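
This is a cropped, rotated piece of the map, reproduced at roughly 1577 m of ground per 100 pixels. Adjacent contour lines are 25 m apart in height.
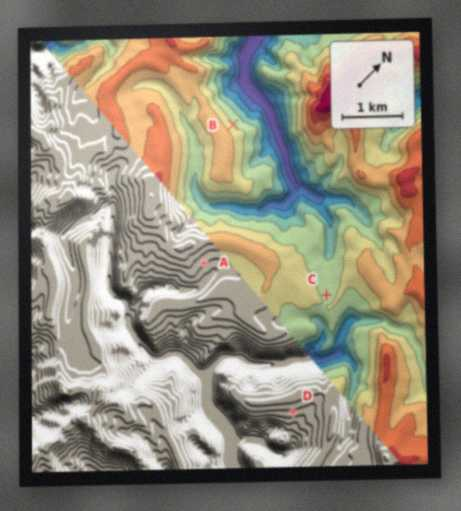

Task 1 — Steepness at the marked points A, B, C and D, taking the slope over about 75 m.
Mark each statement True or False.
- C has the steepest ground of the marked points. False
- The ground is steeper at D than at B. False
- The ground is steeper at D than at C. True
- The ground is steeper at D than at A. True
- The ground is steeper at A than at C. True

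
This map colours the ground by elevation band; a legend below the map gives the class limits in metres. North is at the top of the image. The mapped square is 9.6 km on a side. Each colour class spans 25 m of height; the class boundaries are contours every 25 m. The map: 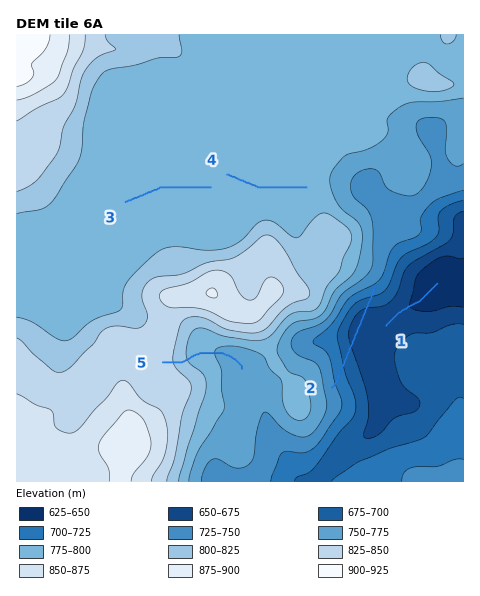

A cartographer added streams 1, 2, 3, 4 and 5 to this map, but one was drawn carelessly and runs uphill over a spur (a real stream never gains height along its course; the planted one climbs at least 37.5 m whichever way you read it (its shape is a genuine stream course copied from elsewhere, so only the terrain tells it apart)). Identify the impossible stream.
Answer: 2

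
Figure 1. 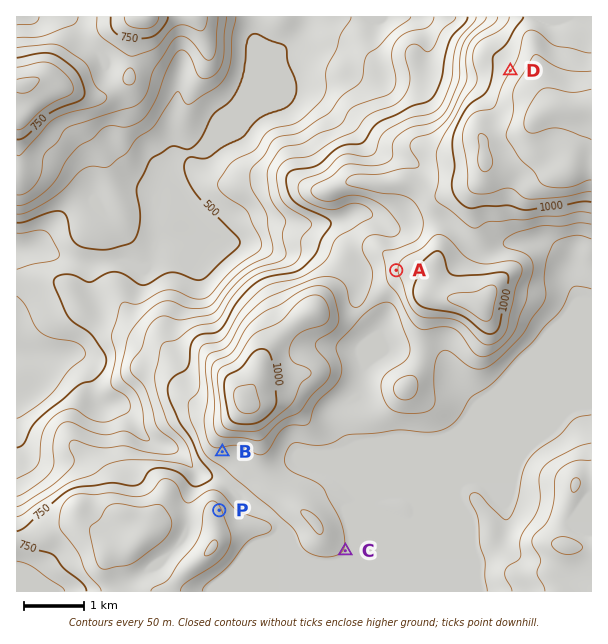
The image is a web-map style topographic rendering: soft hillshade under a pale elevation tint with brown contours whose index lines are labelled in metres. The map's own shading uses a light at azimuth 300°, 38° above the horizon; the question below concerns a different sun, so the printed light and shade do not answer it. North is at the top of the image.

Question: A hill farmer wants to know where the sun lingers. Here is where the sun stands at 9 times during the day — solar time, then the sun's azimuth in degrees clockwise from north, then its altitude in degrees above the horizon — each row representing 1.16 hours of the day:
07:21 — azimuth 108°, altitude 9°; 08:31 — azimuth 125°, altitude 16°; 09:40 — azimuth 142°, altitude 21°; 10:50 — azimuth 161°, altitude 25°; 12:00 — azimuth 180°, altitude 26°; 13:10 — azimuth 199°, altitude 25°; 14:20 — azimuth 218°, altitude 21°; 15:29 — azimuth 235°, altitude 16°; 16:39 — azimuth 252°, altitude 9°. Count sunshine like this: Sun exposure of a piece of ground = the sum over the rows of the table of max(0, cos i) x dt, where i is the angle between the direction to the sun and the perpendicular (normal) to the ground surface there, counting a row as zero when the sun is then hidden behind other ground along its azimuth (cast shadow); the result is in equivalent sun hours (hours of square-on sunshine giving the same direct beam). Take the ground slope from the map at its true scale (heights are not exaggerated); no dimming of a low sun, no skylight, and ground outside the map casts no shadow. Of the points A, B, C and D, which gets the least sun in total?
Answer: D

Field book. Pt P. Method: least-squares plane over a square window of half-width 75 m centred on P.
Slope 11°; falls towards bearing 63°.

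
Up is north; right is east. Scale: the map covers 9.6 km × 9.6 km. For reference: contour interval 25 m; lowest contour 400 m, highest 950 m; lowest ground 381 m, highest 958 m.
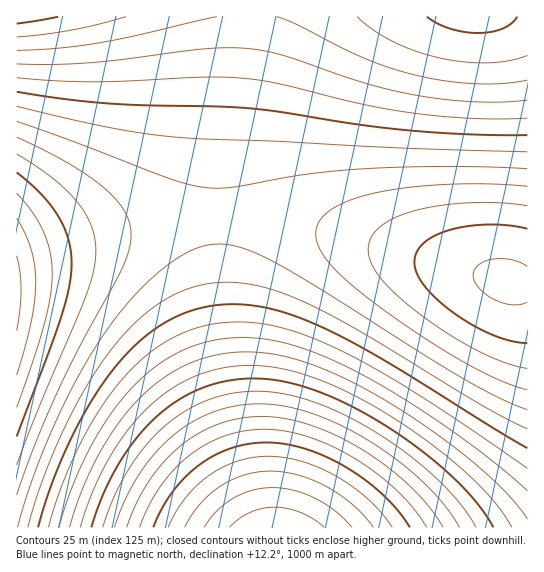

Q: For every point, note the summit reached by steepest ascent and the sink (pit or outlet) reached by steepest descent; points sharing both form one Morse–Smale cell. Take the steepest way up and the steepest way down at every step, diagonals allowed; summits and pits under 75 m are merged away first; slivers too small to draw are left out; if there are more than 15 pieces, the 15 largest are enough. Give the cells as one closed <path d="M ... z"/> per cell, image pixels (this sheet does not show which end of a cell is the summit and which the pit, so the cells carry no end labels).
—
<path d="M247 217l-31 1 1 49 4 52 10 68 13 67 19 72 2 2 262 0 1-243-22-4-184-52-40-8z"/><path d="M527 16l-310 0 2 18 0 85-3 98 46 2 48 8 196 54 21 3z"/><path d="M215 217l-37 2-45 6-64 15-53 15 1 273 247-1-16-56-19-92-9-74z"/><path d="M215 16l-199 1 1 238 116-30 45-6 38-2 3-183z"/>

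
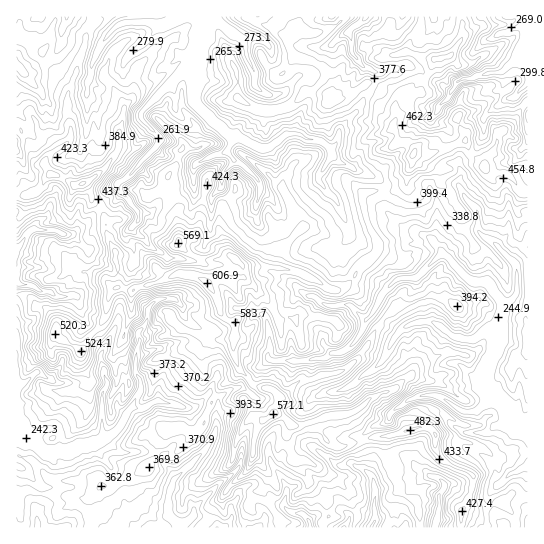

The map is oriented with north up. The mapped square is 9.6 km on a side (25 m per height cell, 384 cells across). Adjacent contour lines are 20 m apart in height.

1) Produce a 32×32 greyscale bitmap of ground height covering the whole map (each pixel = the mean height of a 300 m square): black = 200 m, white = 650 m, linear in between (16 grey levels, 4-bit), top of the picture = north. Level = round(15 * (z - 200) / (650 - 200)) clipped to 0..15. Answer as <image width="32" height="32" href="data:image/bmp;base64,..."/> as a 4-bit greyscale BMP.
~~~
<image width="32" height="32" href="data:image/bmp;base64,Qk12AgAAAAAAAHYAAAAoAAAAIAAAACAAAAABAAQAAAAAAAACAAATCwAAEwsAABAAAAAAAAAAAAAAABEREQAiIiIAMzMzAERERABVVVUAZmZmAHd3dwCIiIgAmZmZAKqqqgC7u7sAzMzMAN3d3QDu7u4A////ADIzREMyIzRVZUZENFU2ZDMzRFREMjNFZmZmVTVmRmREM0RVVEI0Vmd3h2VGZUVkMyMzREVTNGeIiZhlVmVWdDIiIiNEVUNZqZmXdmZmdlQzIiIiNWZlSaqpiZiId4VDMiIkQiRmZli7uqqZdoh0MiEjRFMyNEVnq7mJmoVWQyISJFZkU0RWeJu5dmeYZDQhIyNWdFRWeHmpmIh1V3ZUIjM2eIZ0d4mbp3Zmd1VmQzI0R6qWhWiarLiIdlVkVUMiJEepiYZ5qry5mYd0VDMjMiRWh3mZeprMqZmHZEVURlMjVVV6qoib3LqXZ3ZEVVVDIzVneqq8zd3KmJh3UzNDIjM1Z3ipurvNyZh2Z2VTMkQzNWZomIq6u5iHZlZ2RCNUNDNFaHaJqZh3d3ZWdUM1REVUV3iFeIiHZmd1VmVVVlVWd2iHVnh3Z1RnVFdmdmZXd4iKp0Z4ZlZUdkRWZ4d2eIh4mIhjZ2RTNVZDRWeZh4mHZ4dnhTV1MjI1U0aJqpiJhmZ3ZoU0ZTIjIjRGiZmJh4ZmZlZzRUMjRURWVomGaHZlVFZFZCMyRWVWZ3Z4h1dlRDNVRVUyIjVEVWd3eIhkVEMjRUVEMiI1NGZmZVZ3dkMiNEREQ0IiNDRWZVRneIhlMkQ0Q0MzISIkZmVFVmZ4ZDIzM0MiIiEjRWZlQ0VWZ2Uy"/>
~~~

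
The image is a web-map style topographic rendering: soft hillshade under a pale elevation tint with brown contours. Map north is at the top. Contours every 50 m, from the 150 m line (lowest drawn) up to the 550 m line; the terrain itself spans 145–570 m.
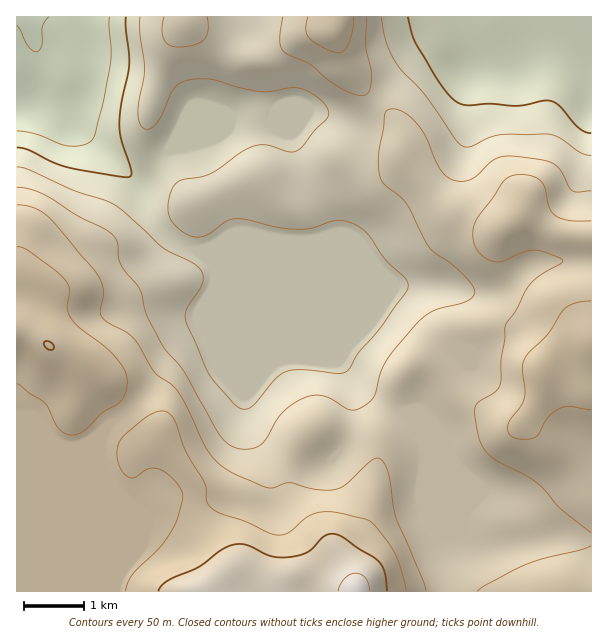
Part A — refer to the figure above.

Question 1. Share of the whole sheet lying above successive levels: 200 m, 97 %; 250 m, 91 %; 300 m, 73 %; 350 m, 55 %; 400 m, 33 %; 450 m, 12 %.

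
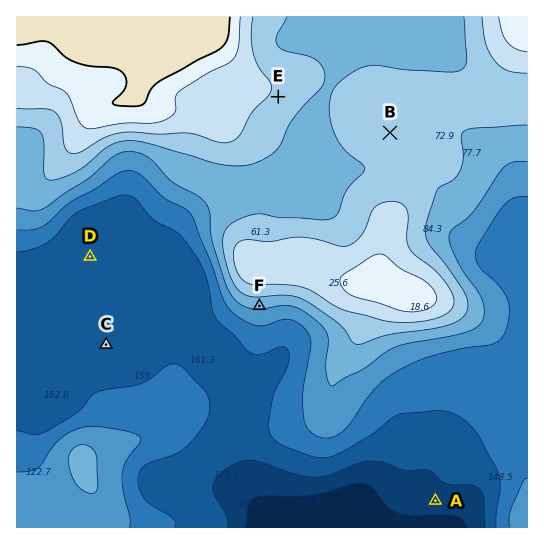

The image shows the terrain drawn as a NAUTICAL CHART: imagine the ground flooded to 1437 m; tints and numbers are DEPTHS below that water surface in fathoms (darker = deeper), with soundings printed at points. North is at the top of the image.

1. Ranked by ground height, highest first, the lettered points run B C A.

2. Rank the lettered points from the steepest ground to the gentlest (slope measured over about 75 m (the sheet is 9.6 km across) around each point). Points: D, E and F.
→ F E D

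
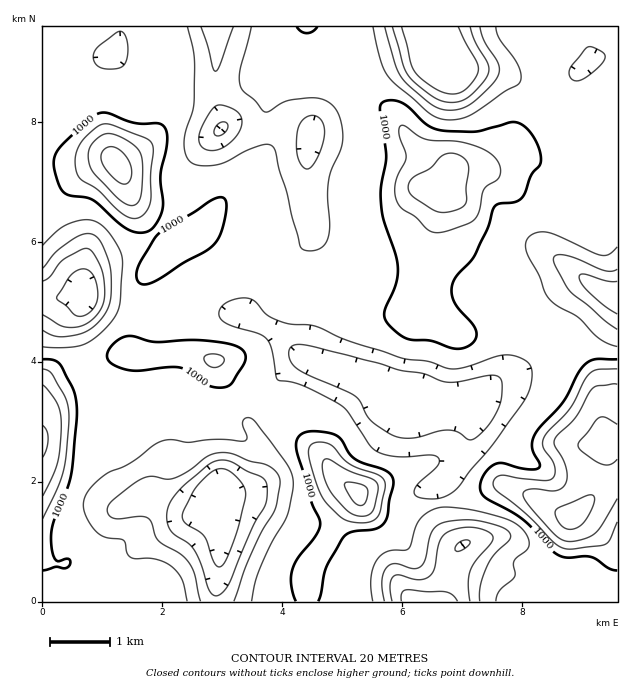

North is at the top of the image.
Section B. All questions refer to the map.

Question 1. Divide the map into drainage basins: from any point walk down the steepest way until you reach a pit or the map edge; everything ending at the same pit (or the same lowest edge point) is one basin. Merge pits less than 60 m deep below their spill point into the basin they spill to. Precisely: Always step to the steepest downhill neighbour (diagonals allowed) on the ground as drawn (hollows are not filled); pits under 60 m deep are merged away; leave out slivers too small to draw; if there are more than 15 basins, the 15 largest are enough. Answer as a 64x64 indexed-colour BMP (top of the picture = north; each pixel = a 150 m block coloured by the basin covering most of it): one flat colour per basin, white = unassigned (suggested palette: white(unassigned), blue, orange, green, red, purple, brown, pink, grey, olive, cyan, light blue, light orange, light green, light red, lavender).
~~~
<image width="64" height="64" href="data:image/bmp;base64,Qk12CAAAAAAAAHYAAAAoAAAAQAAAAEAAAAABAAQAAAAAAAAIAAATCwAAEwsAABAAAAAAAAAA////ALR3HwAOf/8ALKAsACgn1gC9Z5QAS1aMAMJ34wB/f38AIr28AM++FwDox64AeLv/AIrfmACWmP8A1bDFADMiIiIiIiIiIiIiIiIiIRERERERERERERERERERIiIiMyIiIiIiIiIiIiIiIiIhEREREREREREREREREREiIiIzIiIiIiIiIiIiIiIiIiIRERERERERERERERERESIiIjMiIiIiIiIiIiIiIiIiIhERERERERERERERERERIiIiMiIiIiIiIiIiIiIiIiIiEREREREREREREREREREiIiIiIiIiIiIiIiIiIiIiIiIhERERERERERERERERESIiIiIiIiIiIiIiIiIiIiIiIiIRERERERERERERERERIiIiIiIiIiIiIiIiIiIiIiIiIhEREREREREREREREREiIiIiIiIiIiIiIiIiIiIiIiIiIRERERERERERERERERIiIiIiIiIiIiIiIiIiIiIiIiIhEREREREREREREREREiIiIiIiIiIiIiIiIiIiIiIiIiIRERERERERERERERERIiIiIiIiIiIiIiIiIiIiIiIiIiERERERERERERERERESIiIiIiIiIiIiIiIiIiIiIiIiIREREREREREREREREREiIiIiIiIiIiIiIiIiIiIiIiERERERERERERERERERESIiIiIiIiIiIiIiIiIiIiIiEREREREREREREREREREREiIiIiIiIiIiIiIiIiIiIiIRERERERERERERERERERESIiIiIiIiIiIiIiIiIiIiIRERERERERERERERERERERIiIiIiIiIiIiIiIiIiIiIREREREREREREREREREREREiIiIiIiIiIiIiIiIiIiEREREREREREREREREREREREUIiIiIiIiIiIiIiIiIiEREREREREREREREREREREREUQiIiIiIiIiIiIiIiIiERERERERERERERERERERERERRCIiIiIiIiIiIiIiIiERERERERERERERERERERERERFEIiIiIiIiIiIiIiIiEREREREREREREREREREREREREURSIiIiIiIiIiIiIhERERERERERERERERERERERERERRFVSIiIiIiIiIiIhERERERERERERERERERERERERERFEVVVSIiIiIiIiIhERERERERERERERERERERERERERFERVVVVSIiIiIiIhEREREREREREREREREREREREREREURFVVVVVSIREiIREREREREREREREREREREREREREREUREVVVVVVUREREREREREREREREREREREREREREREREURERVVVVVVRERERERERERERERERERERERERERERERERRERFVVVVVVEREREREREREREREREREREREREREREREUREREVVVVVVURERERERERERERERERERERERERERERFERERERVVVVVVRERERERERERERERERERERERERERERRERERERFVVVVVVURERERERERERERERERERERERERERREREREREVVVVVVVRERERERERERERERERERERERERERFERERERERVVVVVVVERERERERERERERERERERERERERFERERERERFVVVVVVVREREREREREREREREREREREREREUREREREREVVVVVVVVUREREREREREREREREREREREREURERERERERVVVVVVVVVERERERERERERERERERERERFERERERERERFVVVVVVVVURERERERERERERERERERERFEREREREREREVVVVVVVVUREREREREREREREREREREREURERERERERERVVVVVVVUREREREREREREREREREREREURERERERERERFVVVVVVURERERERERERERERERERERERREREREREREREVVVVVVVRERERERERERERERERERERERFERERERERERERVVVVVVRERERERERERERERERERERERFERERERERERERFVVVVVVEREREREREREREREREREREREURERERERERDM0VVVVVVERERERERERERERERERERERERREREREREQzMzRVVVVVURERERERERERERERERERERERFEREREREMzMzMzMzNVUREREREREREREREREREREREREzMzM0REMzMzMzMzMzMzMREREREREREREREREREREREzMzMzMzMzMzMzMzMzMzMzEREREREREREREREREREREzMzMzMzMzMzMzMzMzMzMzMxEREREREREREREREREREzMzMzMzMzMzMzMzMzMzMzMzMREREREREREREREREREzMzMzMzMzMzMzMzMzMzMzMzMxERERERERERERERERETMzMzMzMzMzMzMzMzMzMzMzMzMRERERERERERERERETMzMzMzMzMzMzMzMzMzMzMzMzMxEREREREREREREREzMzMzMzMzMzMzMzMzMzMzMzMzMzEREREREREREREREzMzMzMzMzMzMzMzMzMzMzMzMzMzMREREREREREREREzMzMzMzMzMzMzMzMzMzMzMzMzMzMxEREREREREREREzMzMzMzMzMzMzMzMzMzMzMzMzMzMzERERERERERERETMzMzMzMzMzMzMzMzMzMzMzMzMzMzMRERERERERERERMzMzMzMzMzMzMzMzMzMzMzMzMzMzMREREREREREREREzMzMzMzMzMzMzMzMzMzMzMzMzMzMxERERERERERERETMzMzMzMzMzMzMzMzMzMzMzMzMzMzEREREREREREREzMzMzMzMzMzMzMzMzMzMz"/>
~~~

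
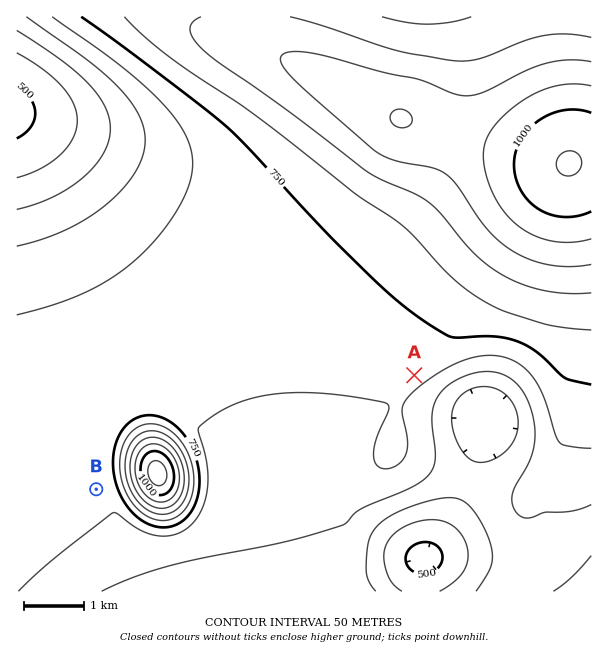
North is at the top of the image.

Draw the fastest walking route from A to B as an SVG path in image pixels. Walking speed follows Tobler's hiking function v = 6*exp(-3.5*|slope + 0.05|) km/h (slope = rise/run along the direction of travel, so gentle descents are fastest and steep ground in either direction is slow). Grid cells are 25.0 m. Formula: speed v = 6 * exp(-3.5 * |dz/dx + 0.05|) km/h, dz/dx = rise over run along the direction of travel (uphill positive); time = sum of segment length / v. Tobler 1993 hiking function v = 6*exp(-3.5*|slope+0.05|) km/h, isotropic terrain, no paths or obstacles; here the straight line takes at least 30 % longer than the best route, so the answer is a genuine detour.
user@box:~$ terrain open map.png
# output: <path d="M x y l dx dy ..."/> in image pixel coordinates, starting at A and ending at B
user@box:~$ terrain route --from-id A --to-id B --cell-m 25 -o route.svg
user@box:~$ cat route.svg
<path d="M414 375l-169 0-69 35-26 0-21 10-12 12-13 27 0 15-8 15"/>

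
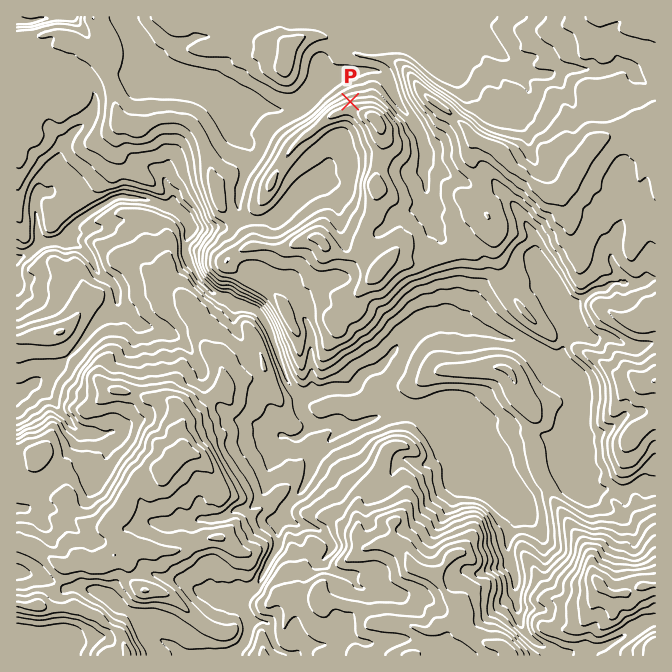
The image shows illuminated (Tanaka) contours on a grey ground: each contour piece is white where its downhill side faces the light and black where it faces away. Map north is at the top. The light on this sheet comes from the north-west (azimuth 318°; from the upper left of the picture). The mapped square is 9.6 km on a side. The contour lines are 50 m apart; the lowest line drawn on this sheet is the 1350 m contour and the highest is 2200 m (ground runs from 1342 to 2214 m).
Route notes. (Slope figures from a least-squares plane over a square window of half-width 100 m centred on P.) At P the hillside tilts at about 32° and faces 344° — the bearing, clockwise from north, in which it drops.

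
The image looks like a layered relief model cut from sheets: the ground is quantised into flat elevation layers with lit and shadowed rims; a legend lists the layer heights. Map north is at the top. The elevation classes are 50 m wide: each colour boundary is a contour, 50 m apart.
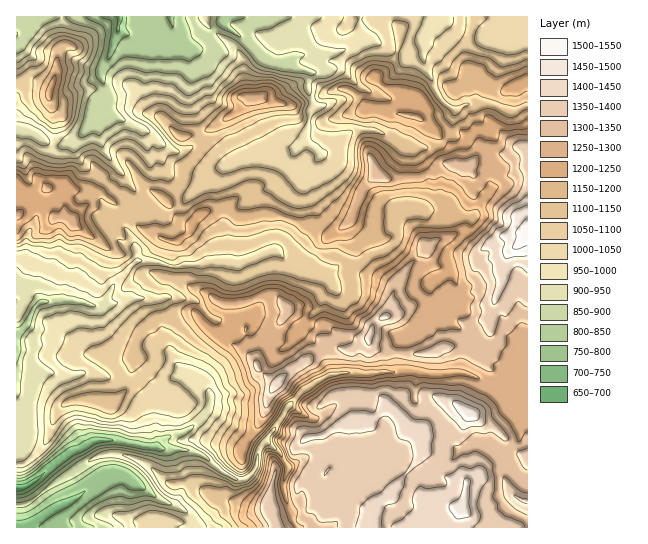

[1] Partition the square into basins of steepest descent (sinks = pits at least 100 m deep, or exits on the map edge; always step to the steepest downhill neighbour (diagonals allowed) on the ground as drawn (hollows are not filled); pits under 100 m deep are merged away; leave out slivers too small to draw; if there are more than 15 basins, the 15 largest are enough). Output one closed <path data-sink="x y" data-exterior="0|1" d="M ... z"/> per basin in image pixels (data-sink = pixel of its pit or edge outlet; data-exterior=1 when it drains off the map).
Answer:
<path data-sink="17 487" data-exterior="1" d="M526 148l-9 0-11 7-24-3-17 16-22-4-9 8-13 5-35 2-9-4-16 15-12 31-18 14-17-10-9 0-31-10-13 0-22 5-18-13-20 6-6 6-8 16-9 6-8 0-31-13-22-24-19-13-24-2-17-4-24 8-16-8 0 30 13-12 13 0 6 4 6 12 15 0 5 6 24 18 27 13 15 16 17 1 23 6 9 8 17 6 15 10 17 0 31-10 11 8 6 6 0 6-8 10-4 12-14 12-6 14-13-12-17-8-14-9-16-19-5-1-17 5-16 0-4 3-13 11-4 7-3 8-1 36-11 13-10 10-20-5-16 0-10 4-8 7-8 24-6 12-16 16-11 3 0 39 6 0 9-4 20-16 42-26 9-4 16-2 24 8 28 23 21 0 30 15 29 9 17 0 8 20 252 0 1-378z"/><path data-sink="119 17" data-exterior="1" d="M527 16l-510 0-1 169 17 8 24-8 17 4 24 2 19 13 22 24 31 13 8 0 9-6 8-16 6-6 20-6 18 13 22-5 13 0 31 10 9 0 17 10 18-14 12-31 16-15 9 4 35-2 13-5 9-8 22 4 17-16 24 3 11-7 11 1z"/><path data-sink="17 334" data-exterior="1" d="M39 201l-9 2-14 12 1 250 10-2 16-16 6-12 8-24 8-7 10-4 16 0 20 5 10-10 11-13 1-36 3-8 10-13 11-8 16 0 17-5 5 1 16 19 14 9 17 8 13 12 6-14 14-12 4-12 8-10 0-6-6-6-11-8-31 10-17 0-15-10-17-6-9-8-23-6-17-1-15-16-27-13-24-18-5-6-15 0-6-12z"/><path data-sink="17 527" data-exterior="1" d="M118 453l-16 2-9 4-42 26-20 16-14 4-1 22 259 0-8-19-17 0-29-9-30-15-21 0-28-23z"/>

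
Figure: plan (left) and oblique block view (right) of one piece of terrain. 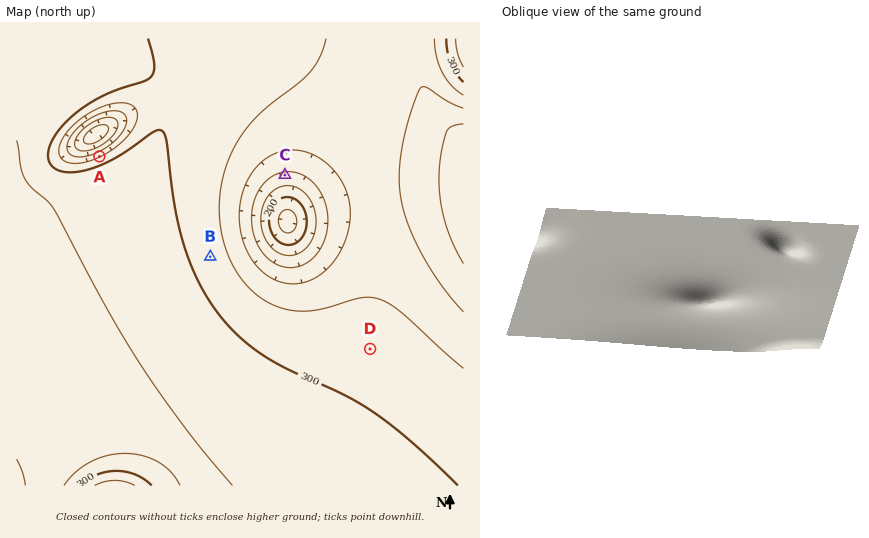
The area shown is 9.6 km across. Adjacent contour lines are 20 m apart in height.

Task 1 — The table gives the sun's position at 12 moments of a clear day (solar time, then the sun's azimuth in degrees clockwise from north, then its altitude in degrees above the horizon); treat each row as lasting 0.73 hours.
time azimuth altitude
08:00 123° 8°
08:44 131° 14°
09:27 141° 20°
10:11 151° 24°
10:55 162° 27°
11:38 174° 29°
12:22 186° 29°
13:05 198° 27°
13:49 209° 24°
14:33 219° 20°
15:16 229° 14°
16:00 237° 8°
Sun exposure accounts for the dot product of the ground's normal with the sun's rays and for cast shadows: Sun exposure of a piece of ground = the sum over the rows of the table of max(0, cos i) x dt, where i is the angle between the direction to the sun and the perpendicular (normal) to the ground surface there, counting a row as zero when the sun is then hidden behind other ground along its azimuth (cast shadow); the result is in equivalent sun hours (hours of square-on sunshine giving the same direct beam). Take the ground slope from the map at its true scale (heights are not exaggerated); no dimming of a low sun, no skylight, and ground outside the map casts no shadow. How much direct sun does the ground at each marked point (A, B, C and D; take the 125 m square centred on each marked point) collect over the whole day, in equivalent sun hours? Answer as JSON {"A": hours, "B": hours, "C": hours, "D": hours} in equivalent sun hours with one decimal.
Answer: {"A": 2.0, "B": 3.0, "C": 3.4, "D": 3.0}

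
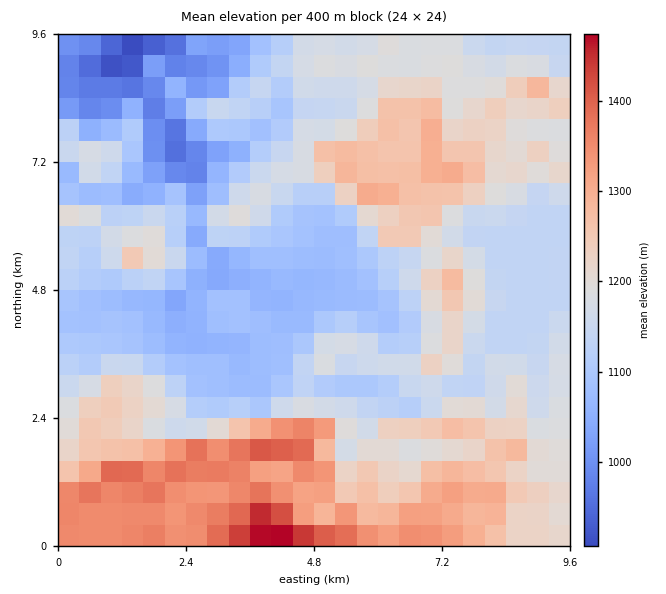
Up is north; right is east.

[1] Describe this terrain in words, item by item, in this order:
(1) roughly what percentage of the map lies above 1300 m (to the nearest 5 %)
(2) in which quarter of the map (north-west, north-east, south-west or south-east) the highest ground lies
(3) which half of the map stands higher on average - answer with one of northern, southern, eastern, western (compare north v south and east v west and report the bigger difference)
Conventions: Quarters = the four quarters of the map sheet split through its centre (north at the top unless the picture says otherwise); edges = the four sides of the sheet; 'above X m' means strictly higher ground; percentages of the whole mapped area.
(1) About 15 % of the map lies above 1300 m.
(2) Look to the south-west quarter for the highest ground.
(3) Taken as a whole, the southern half is higher than the northern.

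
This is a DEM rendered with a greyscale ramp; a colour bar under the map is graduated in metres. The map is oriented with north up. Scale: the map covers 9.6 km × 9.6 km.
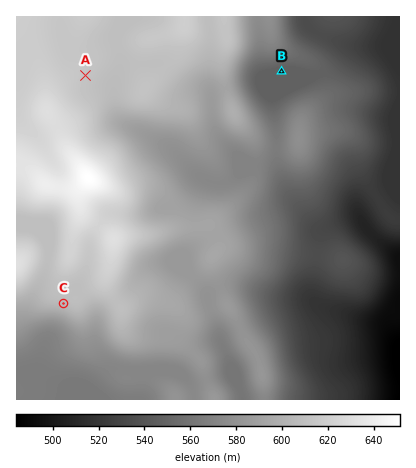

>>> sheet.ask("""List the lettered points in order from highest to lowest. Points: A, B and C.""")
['A', 'C', 'B']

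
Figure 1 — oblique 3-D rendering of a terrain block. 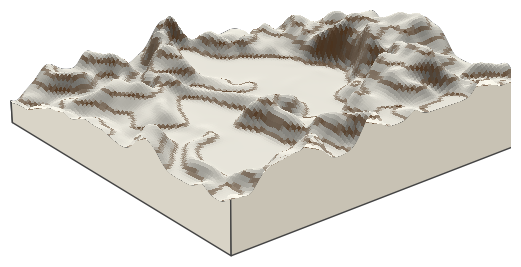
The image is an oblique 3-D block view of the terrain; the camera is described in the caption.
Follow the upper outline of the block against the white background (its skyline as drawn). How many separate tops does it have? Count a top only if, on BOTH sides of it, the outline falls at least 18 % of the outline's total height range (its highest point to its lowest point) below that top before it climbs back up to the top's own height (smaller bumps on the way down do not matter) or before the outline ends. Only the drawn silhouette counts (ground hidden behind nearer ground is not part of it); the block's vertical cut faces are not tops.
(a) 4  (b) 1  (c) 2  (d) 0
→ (c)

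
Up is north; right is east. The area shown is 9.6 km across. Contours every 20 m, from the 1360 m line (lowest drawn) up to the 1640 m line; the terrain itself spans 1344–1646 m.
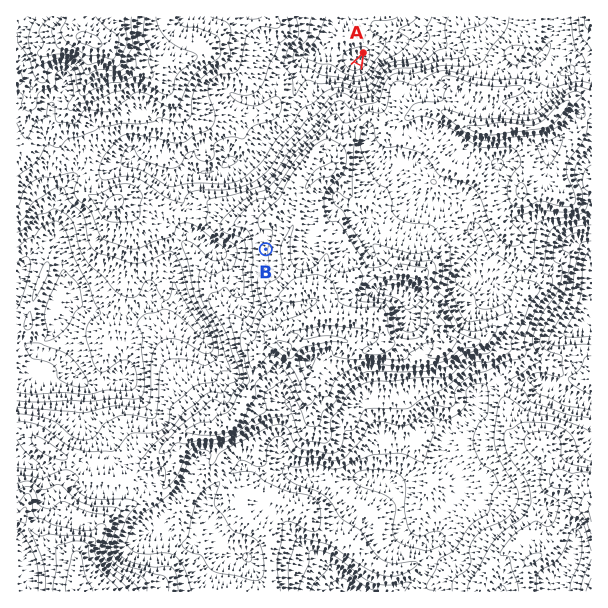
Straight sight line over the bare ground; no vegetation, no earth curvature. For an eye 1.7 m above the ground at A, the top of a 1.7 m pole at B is hidden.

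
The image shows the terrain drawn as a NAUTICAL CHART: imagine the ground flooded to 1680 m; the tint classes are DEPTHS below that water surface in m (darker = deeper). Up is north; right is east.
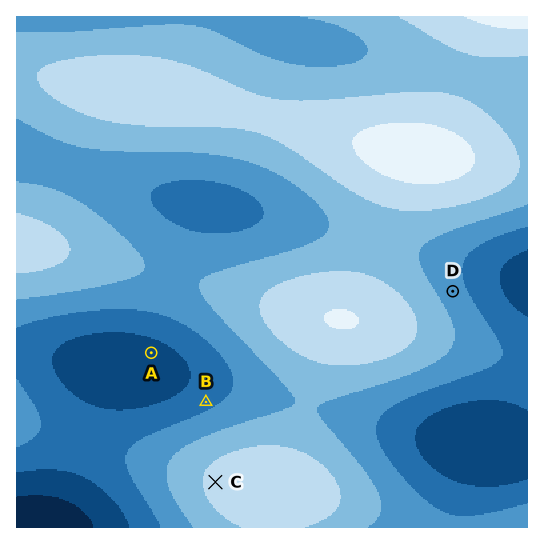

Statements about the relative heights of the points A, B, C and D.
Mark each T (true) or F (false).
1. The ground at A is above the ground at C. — F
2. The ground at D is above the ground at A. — T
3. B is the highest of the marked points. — F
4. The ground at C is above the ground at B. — T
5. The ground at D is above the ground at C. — F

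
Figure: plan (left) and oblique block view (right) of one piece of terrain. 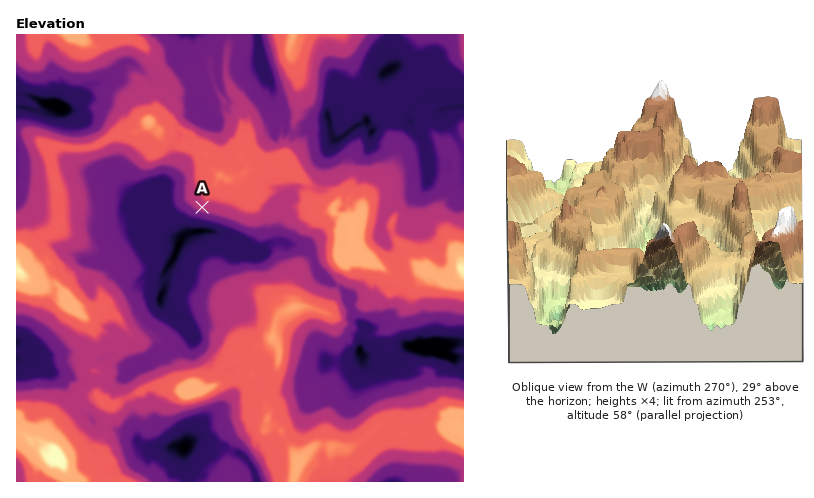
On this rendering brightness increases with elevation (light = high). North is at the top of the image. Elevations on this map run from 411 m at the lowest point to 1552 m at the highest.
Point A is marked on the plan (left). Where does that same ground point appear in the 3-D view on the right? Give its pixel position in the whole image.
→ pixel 622 223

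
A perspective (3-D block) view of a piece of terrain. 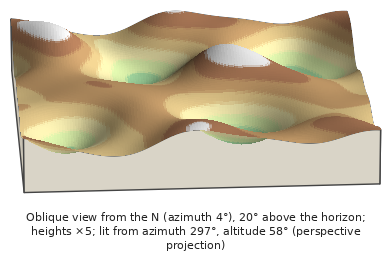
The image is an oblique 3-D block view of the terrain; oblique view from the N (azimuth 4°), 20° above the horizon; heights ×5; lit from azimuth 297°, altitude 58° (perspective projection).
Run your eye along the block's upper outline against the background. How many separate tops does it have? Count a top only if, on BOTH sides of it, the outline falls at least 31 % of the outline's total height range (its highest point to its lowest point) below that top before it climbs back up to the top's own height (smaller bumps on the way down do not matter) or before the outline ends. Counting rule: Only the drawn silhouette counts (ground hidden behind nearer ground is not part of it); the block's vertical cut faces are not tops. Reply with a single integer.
0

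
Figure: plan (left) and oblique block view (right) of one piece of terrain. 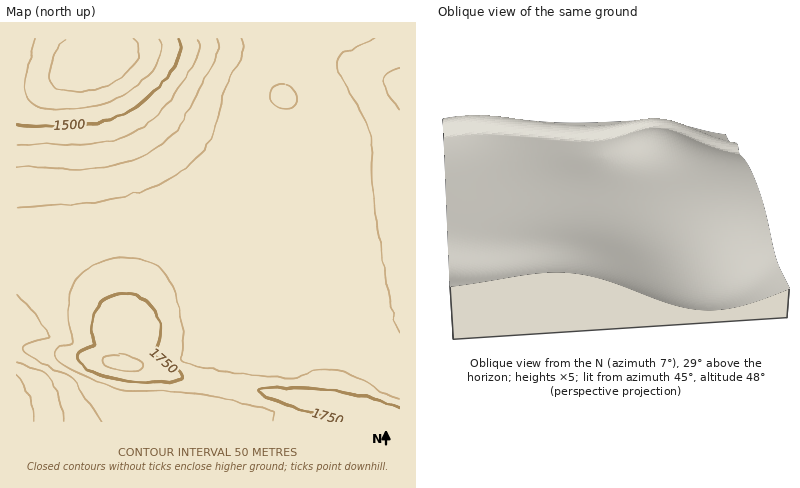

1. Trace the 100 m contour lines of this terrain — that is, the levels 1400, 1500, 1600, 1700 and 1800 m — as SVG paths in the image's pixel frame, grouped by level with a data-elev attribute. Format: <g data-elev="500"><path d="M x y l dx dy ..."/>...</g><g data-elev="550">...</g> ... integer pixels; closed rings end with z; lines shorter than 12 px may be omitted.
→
<g data-elev="1400"><path d="M134 38l4 8 1 8-4 10-7 8-12 8-13 6-15 5-14 1-10-1-6-2-6-5-2-6 0-8 3-10 5-12 7-10"/></g><g data-elev="1500"><path d="M179 38l2 8-1 8-10 18-22 25-22 16-20 7-24 5-42 1-24-2"/></g><g data-elev="1600"><path d="M16 361l25 9 7 6 11 24 6 22"/><path d="M400 109l-12-17-5-12 1-4 4-4 12-4"/><path d="M218 38l1 10-3 11-30 57-13 18-19 15-24 12-28 7-24 1-44-2-18 1"/></g><g data-elev="1700"><path d="M400 398l-20-6-24-16-20-6-18 0-8 2-13 6-13 0-68-8-20-4-13-6-2-2 2-14 0-14-4-24-4-14-6-12-7-9-8-6-8-5-20-3-20 3-16 8-14 12-6 12-2 14 1 16 4 20-14 6-5 4 2 6 7 6 19 10 40 16 10 2 26-1 32 2 32 5 37 8 15 6-1 10"/><path d="M280 108l6 1 5-1 4-4 2-4-1-6-2-4-6-4-4-2-10 2-4 8 2 8z"/></g><g data-elev="1800"><path d="M128 372l12-2 3-2 0-2-7-6-12-5-14 0-7 3 1 4 5 4z"/></g>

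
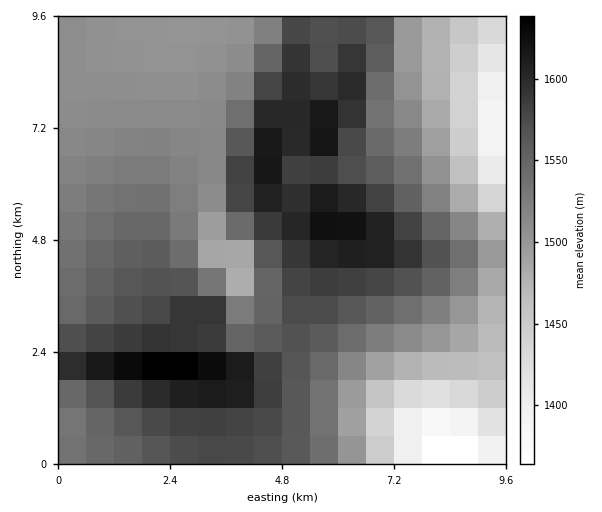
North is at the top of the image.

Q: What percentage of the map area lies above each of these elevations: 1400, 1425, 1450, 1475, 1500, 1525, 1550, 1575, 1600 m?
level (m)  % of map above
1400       97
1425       94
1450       91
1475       86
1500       80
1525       58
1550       44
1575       26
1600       11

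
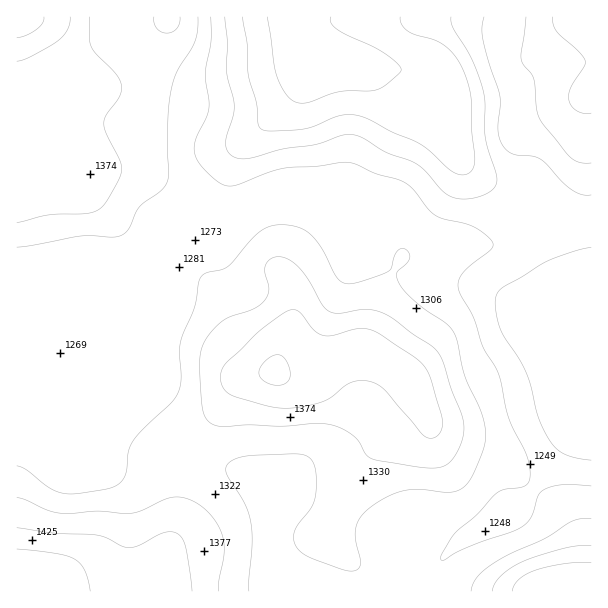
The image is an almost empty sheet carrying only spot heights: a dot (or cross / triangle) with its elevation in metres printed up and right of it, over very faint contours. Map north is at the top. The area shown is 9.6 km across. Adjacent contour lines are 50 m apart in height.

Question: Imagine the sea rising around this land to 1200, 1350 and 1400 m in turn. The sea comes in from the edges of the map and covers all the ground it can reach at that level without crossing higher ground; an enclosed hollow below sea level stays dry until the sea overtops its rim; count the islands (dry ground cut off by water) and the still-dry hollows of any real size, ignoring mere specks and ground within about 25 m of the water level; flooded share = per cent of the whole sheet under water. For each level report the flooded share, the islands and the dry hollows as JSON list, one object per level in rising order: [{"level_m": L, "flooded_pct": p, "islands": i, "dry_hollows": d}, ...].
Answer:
[{"level_m": 1200, "flooded_pct": 15, "islands": 0, "dry_hollows": 0}, {"level_m": 1350, "flooded_pct": 78, "islands": 1, "dry_hollows": 0}, {"level_m": 1400, "flooded_pct": 92, "islands": 1, "dry_hollows": 0}]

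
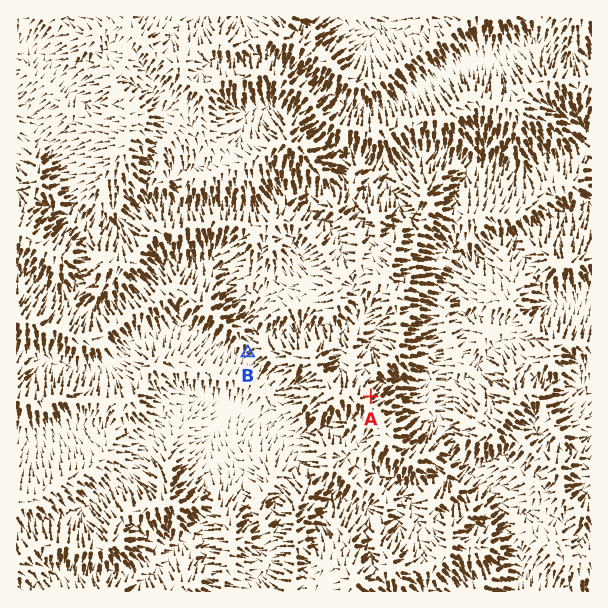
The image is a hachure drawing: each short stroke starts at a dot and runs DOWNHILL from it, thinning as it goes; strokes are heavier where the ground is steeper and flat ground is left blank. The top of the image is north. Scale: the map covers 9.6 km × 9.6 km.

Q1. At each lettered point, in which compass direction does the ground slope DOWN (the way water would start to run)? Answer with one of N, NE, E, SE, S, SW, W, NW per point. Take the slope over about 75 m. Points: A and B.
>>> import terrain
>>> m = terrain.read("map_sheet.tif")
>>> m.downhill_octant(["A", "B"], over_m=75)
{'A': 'NE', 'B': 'SW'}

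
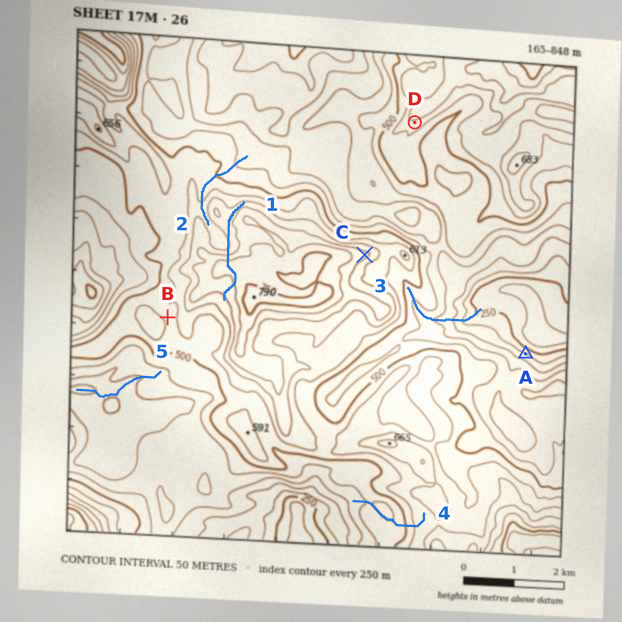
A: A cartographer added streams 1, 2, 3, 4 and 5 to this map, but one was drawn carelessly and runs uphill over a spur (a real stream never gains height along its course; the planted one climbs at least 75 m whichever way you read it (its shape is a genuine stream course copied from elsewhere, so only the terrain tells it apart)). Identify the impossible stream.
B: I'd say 1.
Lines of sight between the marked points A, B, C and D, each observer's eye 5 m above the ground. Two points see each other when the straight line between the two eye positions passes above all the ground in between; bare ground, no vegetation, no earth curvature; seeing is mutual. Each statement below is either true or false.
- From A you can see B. false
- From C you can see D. true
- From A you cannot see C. false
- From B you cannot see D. true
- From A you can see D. false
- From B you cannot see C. true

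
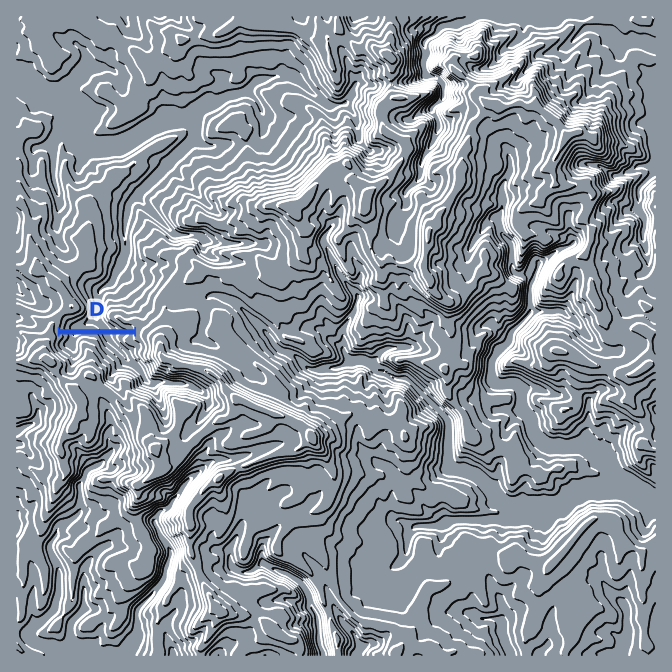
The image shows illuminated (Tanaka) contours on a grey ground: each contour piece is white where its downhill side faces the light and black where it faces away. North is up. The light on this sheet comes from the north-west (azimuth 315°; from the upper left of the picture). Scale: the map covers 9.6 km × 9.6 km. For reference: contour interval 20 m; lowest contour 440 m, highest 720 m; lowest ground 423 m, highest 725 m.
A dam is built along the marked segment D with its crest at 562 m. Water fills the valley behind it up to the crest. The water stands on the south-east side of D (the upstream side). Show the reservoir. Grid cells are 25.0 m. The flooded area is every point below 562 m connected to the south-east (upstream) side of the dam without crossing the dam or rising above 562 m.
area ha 63.1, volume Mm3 17.94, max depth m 73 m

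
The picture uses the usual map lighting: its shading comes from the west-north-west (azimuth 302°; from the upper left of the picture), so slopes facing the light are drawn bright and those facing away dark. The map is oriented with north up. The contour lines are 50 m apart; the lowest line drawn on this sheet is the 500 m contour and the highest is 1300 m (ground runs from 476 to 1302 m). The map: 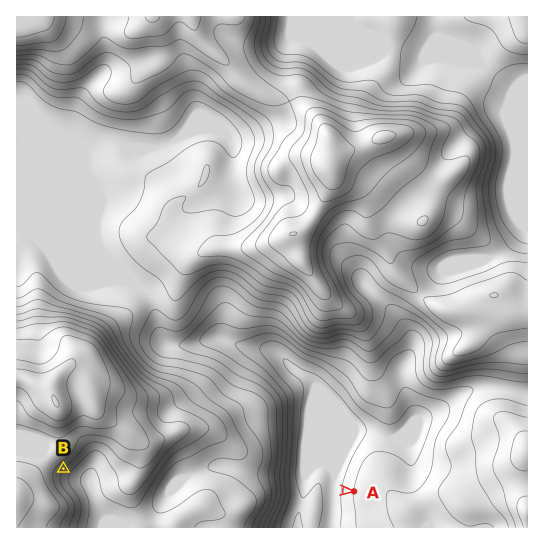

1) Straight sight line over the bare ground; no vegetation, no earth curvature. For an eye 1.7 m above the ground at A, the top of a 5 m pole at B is hidden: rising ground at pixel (277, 485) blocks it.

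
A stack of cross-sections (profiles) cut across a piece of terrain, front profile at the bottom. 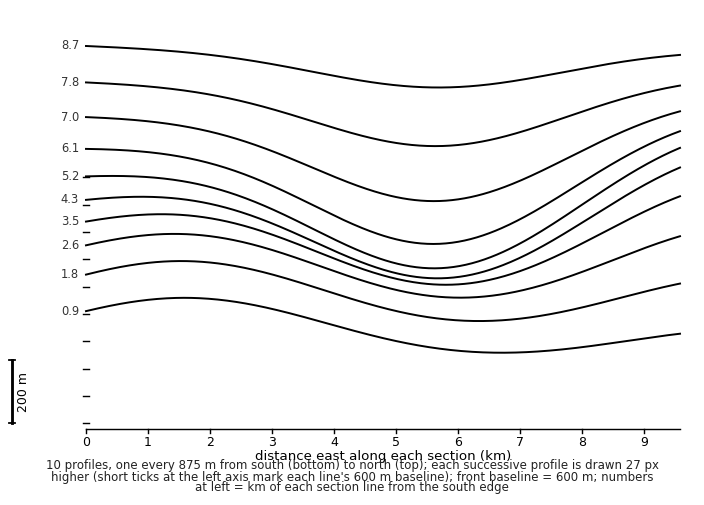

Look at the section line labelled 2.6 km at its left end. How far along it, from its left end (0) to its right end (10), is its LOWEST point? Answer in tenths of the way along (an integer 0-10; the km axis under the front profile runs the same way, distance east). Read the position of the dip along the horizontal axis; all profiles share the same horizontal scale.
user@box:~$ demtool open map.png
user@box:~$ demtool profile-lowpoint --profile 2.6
6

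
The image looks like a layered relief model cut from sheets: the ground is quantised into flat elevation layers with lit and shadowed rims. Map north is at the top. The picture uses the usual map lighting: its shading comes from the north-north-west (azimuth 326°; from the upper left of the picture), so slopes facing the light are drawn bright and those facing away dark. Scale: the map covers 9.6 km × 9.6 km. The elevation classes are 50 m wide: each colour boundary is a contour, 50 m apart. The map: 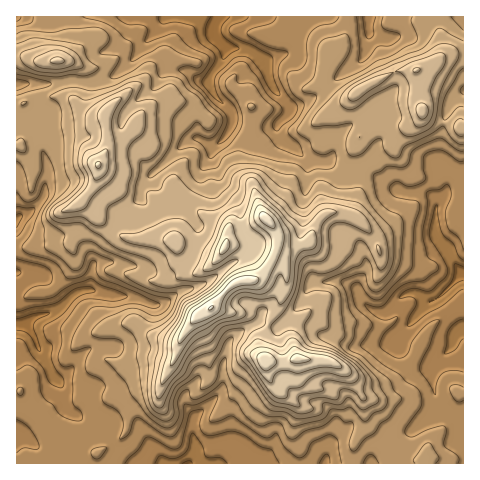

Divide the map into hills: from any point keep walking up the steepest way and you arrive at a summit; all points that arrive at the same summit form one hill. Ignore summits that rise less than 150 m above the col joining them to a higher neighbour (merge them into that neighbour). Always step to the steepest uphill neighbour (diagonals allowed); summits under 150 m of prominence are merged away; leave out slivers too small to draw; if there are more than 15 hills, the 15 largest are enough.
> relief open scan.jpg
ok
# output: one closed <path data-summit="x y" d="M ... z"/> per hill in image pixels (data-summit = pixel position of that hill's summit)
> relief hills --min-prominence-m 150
<path data-summit="210 308" d="M404 16l-184 0-7 12 1 6-16 11-8 22 0 4 4 6 15 5 9 17-20 21 0 18-12 4-38 36-7 10-1 9-22 17-4 9-18 21-3 7 0 9-5-8-18-14-34-2-20-9 1 237 172 0 7-15-4-15 1-14 28-29 2-26 7-24 13-11 16-8 12 4 10-1 15-16 17-27 17-1 10 0 10 3 8 7 3 9 8 8 9 4 10-1 12-14 10-5 8 2 10 8-29 34 0 6 5 5 15 5 14 8 5 0-6 8 0 15 4 15-1 11-11 13-22 14-14 15-13 7-4 5 93 0 0-275-10 0-6 2-11 13-2-4-8-6-20 0-8-2-34-21-22 1-15-9-21-2-23-19-7-10 0-7 12-11 2-6 10-2 11-6 50-40 8-25 14 4 13-2 6-9z"/><path data-summit="266 361" d="M340 281l-27 1-17 27-15 16-10 1-12-4-16 8-13 11-7 24-2 26-28 29-1 14 4 15-6 15 180 0 5-6 13-7 14-15 11-6 19-17 4-14-4-16 0-15 5-7-33-14-5-5 0-6 29-34-10-8-8-2-10 5-12 14-10 1-9-4-8-8-3-9-4-4z"/><path data-summit="98 165" d="M218 16l-50 0-35 44-15 13-12 6-14 3-22-2-13 4-22 0 3 5 2 14 0 9-4 10 0 10 10 29 2 17-5 21-11 12-16 9 1 6 19 10 34 2 17 12 6 10 0-9 3-7 18-21 4-9 22-17 3-14 11-12 32-29 12-4 0-18 20-21-9-17-15-5-4-6 0-4 8-22 16-11-1-6z"/><path data-summit="423 112" d="M463 16l-58 0-2 11-6 9-13 2-14-4-8 25-50 40-11 6-10 2-2 6-12 11 1 10 29 26 21 2 15 9 22-1 34 21 8 2 20 0 8 6 2 4 11-13 15-2z"/><path data-summit="57 61" d="M167 16l-150 0-1 68 41 0 13-4 22 2 20-5 21-17z"/>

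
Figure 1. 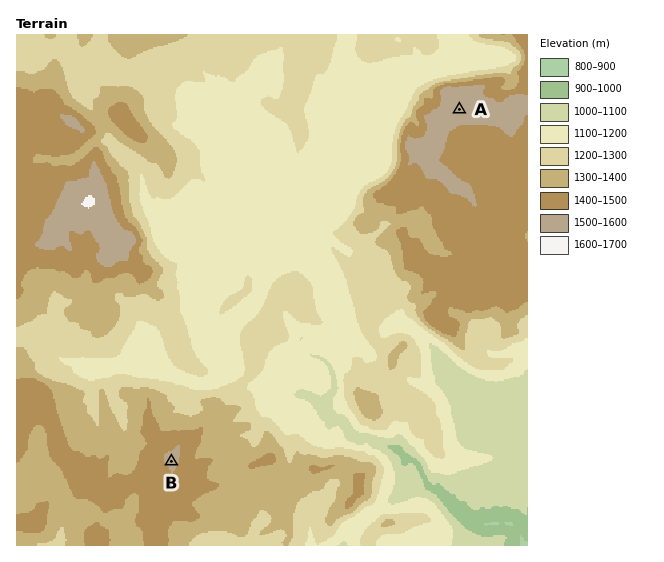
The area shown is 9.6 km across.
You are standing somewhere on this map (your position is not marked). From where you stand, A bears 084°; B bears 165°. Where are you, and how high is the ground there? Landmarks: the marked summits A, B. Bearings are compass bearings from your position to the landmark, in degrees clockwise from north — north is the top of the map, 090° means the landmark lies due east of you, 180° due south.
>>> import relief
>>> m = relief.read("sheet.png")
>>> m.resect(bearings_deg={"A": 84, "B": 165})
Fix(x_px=87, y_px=148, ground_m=1350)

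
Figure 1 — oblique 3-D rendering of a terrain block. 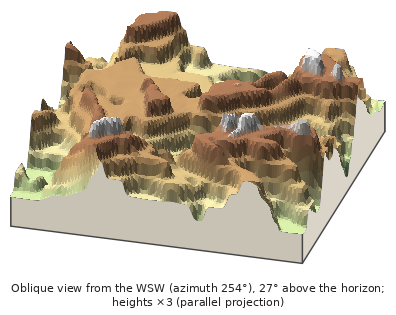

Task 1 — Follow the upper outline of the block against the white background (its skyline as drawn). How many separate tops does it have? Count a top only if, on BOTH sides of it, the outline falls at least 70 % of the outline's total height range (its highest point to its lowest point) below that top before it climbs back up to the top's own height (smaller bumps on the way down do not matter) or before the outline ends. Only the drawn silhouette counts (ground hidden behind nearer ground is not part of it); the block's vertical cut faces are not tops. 0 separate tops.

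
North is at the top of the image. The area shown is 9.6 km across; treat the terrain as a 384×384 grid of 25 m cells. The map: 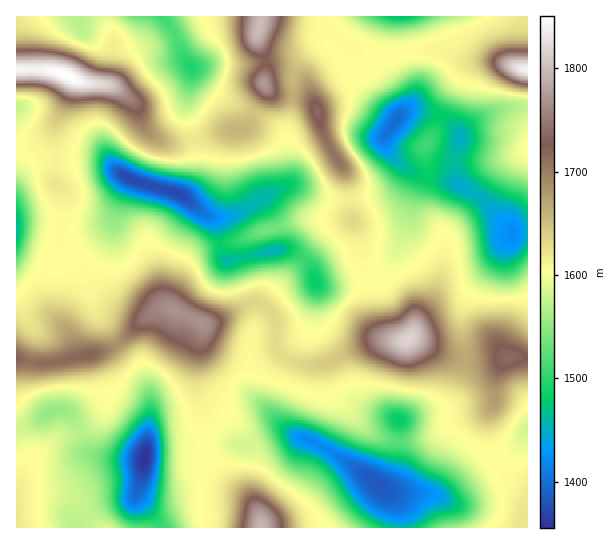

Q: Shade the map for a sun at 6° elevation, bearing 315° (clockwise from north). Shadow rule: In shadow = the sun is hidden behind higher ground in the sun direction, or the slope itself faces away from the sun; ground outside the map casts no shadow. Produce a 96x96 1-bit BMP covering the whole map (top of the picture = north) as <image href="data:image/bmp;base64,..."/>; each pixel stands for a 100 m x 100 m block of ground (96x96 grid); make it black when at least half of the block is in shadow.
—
<image width="96" height="96" href="data:image/bmp;base64,Qk2+BAAAAAAAAD4AAAAoAAAAYAAAAGAAAAABAAEAAAAAAIAEAAATCwAAEwsAAAIAAAAAAAAA////AAAAAAAAAAAAAAH8AAAAAAAAAAAAAAD4AAAAAAAAABwAAAAAAAAAAAAAAD4AAAAAAAAAAAAAAH8AAAAAAAAAAAAAAH8AAAAAAAAAAAAAAP+AAAAAAAAAAAAAAH/AAAAAAAAAAAAAAH/AAAAAAAPgAAAAAH/AAAAAAB/iAAAAAH/gAAAAAH/iAAAAAH/gAAAAAf/AAAAAAH/gAAAAB//AAAAAAP/gAAAAD/+AAAAAAP/gAAAH//8AAAAAAf/wAAA///wAAAAAAP/wAAB///AAAAIAAP/wAAD//AAAAB8AAH/wAAH/+AMAAH8AAH/wAAP/8A/AAH8AID/wAAP/wB/AAH8/+B/wAAf+AD/gOH8//B/wAA/AAD/h/D8//5/gAB/AAD///B8////gAH+AAD///B9////gAf8AAB///B/////gD/8AAAH//D/////gH/4AAAf/+D/////gP/4AAA//+B/////gf/4AAB//8B+B///wf/wAAD//8A8AB//wP/wAAB//8AAAAP/wP/wAAAD/4AAAAB/gH/gAAAB/4AAAAA/gH/gAAAA/wAAAAAfgD/gAAAAfwAAAAAPAD/gAAAAPgAAAAAHAD/AAAAAHAAAAAAAAB/AAAAAAAAAAAAAAAfAAAAAAAAAAAAAAAAAAAAAAAAAAAAAAAAAAAAAAAAAAAAAAAAAAAAAAAAAAAAAAAAAAAAAAAAAAAAAAAAAHAAAAAAAAAAAAAAAPAAAAAAAAAAAAAAAPAAAAAAAAAAAABAAGAAAAAAAAAAAAHgAAAAAAA4AAAAAAHwAAAAAAB+AAAAAAPgAAAAAAD+AAAAAAHn/gAAAAD+AAAAAAGH/wAAAAD+AAAAAAAB/wAAAAD+AAAAAAAAfwAAAAD8AAAAAAAADgAAAAD4AAAAAABgAAAAAAB4AAAAAAP4AAAAAABwAAAAAA/+AAAAAAAAAAAAAD//wAAAAAAAAAAwAf//+AABwAAAAAA4H////AAHgAAAAAA//////wAfgAAAAAA//////4A/AAAAAAA//////8B+IAAAAAB//////8B+8AAAAAB//////8B/8AAAAAB///8f/8A/8AAAAAB///4H/4A/8AAAAAD///AD/wAf8BAAAAD//+AD8AA/8DgAAAD//8AD8AB/+DwAAAH/+AAB4AD/+BwAAAP//8AAYAH//AwAAAf//8AAAeP//gAAAA///8AAB8P//wAAAB///4AAD8f//4AAAH///4AAH8f//8DwAP///4AAP4f//+P8E///3wAAP4Of/+f/////zgAAP4AP/+f/////gAAAPwAH/8AH////gAAAHwAD/8AD//gAAAAAH8AA/8AD/+AAAAAAD8AAP8AB/wAAAAAAD/wAH8AAAAAAAAAAD/wAD4AAAAAAAOAAH/wAAAAAAAAAAcAAf/gAAAAAAAAAAcAA//gAAAAAAAAAAAAAf/AAAAAAAAAAAAAAf/AAAAAAAAAAAAAAP+AAAAAAAAAAAAAAP+AAAAAAAAAAAAAAH8AAAAAAAAAAAAAAH8AAAAAAA="/>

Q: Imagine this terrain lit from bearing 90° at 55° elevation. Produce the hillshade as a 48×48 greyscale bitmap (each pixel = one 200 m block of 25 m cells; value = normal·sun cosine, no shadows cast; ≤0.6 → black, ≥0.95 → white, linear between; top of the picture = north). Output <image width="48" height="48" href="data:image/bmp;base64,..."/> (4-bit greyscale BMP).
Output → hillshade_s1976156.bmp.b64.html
<image width="48" height="48" href="data:image/bmp;base64,Qk32BAAAAAAAAHYAAAAoAAAAMAAAADAAAAABAAQAAAAAAIAEAAATCwAAEwsAABAAAAAAAAAAAAAAABEREQAiIiIAMzMzAERERABVVVUAZmZmAHd3dwCIiIgAmZmZAKqqqgC7u7sAzMzMAN3d3QDu7u4A////AKq7qpm8uYhVeIUia+7bq8zLuoZWd2eIiaq7qqveyFRGiYYifO7LvN3MqYdndkV4iKqqqqvv2EE2iYY0jNy7zd3LqYiIdUVoiKqqqqvv6TAmiYdWrMu7ze3KmIiHVEZ4maqqqqvf6zAWmZiIq7u7zd26mHdmVWeJmaqrurze6zAGmZmZq8yrzduYd2VWZniZmZqru7ve7EAGmaqqq9y6zKh2Z3VneImaqZmru6ve7FAHmaqprO26qGVXiYZoiZmaqpmaqqrN7WAHmaqqve24ZEV6unZomZmqu6qZqZm97XAnmaqrzduFRWis23RYmYiru7upmIis3YI3maqr3KhmeJrN2mRXiHeczLu6mHirzZRXmaq8yod4maq8uXZ4mHaczKqpmImqzJZomqq7qYiZmqqqmIiImHeLzJmZmZmqu5d4mqqqmZmZmqqZiIiZiHeLu5mZmZqrupd3iruqmZmZmqmHZnmpmYd5qqqZmavMuoZmisy6mImZmZhlVYq7uodoqrqYiJvMynVnit3KmJqpiIZVVpvNyoZoqrqHeZmZqXZ4it7bmKqpmGRFZ5ze24Z5u6mHiqqGaIiJit7rmKuqmGRFZovu2neKvJmIm7qFNomZms7smau6mGVWZVre2oiJu5iJqqmGNHiau7vLqru6h3eIdUjN25mZqpmZqqmHRGiszKmZqrzbhVeZhlisy6mZmZmZmpmYZFis3Ll4mrzshEeZmHiau7qph3iZmZmZhmirzclmeKzcc1iamZmJu8y5dVeZmZqpmImqzut2Z4q6ZGiaqZmZq93JZDWJmaqpmZmqzuuZmYeHVXmaqpmZq+7adQN5mqqpiJqqzcqZqpdVZ4mqqpmZrO/bhgJ5mrupeKu7vKh3ipdmeImqu6mJrO/bmAJpmrupiKvMy5dmaIdniIm7u6mJrO7KmBNpmry6iJvMuXiId2VniIm7u6mJvN26hyR5mr3LqZq7hWiamGVWeJqru6qau7uYdzV5q87suqqoU1irqYdUV4q8zLqruph3d2eJq9/9uXZURGirqZhTNYvd3LqruYdnd4iZq+/8YyNFZ3mqqZhjJJ7u3JibqWVneJmZq+/WEDWJmZmaqql0Jc/tyXirqWVniJmZq96TE2m7qZmaqql0Oe/9pmeruWVWeJmZq8tzNZvLqIiau6lzbf/9plabymRWeIiJq7p0WLzKmHiau7lTnv/uyFV6umVXiId4mqlkat3Kh3iZqqhDr+7u23V5mHZniIdlaJdVfO7Lh4iId6lVvt3e25Znd3iIiGZCNnd5ze7Lhnh0ONx4zcvMy6dUZ4mYdlUySKq97tzMllZCS+yJzLqrvLlUaJhkIoh4m7qb3czMlkRDW+yay6qqq7l2eIYgI5mZq7qavMzLlkREaty7uqmZqqmIiHQSZ3d4mrqau7zKdlQjfNzLqpmZmZmZmXU0Z4iZqpiKu7zIVnURje3LqZmqqZmZmYd3eKqrupeKu7ymV3UBje7bqaqqqYeImZmImaqrupibu7qFaIUSfO7bqrvLqXVniIiZmQ=="/>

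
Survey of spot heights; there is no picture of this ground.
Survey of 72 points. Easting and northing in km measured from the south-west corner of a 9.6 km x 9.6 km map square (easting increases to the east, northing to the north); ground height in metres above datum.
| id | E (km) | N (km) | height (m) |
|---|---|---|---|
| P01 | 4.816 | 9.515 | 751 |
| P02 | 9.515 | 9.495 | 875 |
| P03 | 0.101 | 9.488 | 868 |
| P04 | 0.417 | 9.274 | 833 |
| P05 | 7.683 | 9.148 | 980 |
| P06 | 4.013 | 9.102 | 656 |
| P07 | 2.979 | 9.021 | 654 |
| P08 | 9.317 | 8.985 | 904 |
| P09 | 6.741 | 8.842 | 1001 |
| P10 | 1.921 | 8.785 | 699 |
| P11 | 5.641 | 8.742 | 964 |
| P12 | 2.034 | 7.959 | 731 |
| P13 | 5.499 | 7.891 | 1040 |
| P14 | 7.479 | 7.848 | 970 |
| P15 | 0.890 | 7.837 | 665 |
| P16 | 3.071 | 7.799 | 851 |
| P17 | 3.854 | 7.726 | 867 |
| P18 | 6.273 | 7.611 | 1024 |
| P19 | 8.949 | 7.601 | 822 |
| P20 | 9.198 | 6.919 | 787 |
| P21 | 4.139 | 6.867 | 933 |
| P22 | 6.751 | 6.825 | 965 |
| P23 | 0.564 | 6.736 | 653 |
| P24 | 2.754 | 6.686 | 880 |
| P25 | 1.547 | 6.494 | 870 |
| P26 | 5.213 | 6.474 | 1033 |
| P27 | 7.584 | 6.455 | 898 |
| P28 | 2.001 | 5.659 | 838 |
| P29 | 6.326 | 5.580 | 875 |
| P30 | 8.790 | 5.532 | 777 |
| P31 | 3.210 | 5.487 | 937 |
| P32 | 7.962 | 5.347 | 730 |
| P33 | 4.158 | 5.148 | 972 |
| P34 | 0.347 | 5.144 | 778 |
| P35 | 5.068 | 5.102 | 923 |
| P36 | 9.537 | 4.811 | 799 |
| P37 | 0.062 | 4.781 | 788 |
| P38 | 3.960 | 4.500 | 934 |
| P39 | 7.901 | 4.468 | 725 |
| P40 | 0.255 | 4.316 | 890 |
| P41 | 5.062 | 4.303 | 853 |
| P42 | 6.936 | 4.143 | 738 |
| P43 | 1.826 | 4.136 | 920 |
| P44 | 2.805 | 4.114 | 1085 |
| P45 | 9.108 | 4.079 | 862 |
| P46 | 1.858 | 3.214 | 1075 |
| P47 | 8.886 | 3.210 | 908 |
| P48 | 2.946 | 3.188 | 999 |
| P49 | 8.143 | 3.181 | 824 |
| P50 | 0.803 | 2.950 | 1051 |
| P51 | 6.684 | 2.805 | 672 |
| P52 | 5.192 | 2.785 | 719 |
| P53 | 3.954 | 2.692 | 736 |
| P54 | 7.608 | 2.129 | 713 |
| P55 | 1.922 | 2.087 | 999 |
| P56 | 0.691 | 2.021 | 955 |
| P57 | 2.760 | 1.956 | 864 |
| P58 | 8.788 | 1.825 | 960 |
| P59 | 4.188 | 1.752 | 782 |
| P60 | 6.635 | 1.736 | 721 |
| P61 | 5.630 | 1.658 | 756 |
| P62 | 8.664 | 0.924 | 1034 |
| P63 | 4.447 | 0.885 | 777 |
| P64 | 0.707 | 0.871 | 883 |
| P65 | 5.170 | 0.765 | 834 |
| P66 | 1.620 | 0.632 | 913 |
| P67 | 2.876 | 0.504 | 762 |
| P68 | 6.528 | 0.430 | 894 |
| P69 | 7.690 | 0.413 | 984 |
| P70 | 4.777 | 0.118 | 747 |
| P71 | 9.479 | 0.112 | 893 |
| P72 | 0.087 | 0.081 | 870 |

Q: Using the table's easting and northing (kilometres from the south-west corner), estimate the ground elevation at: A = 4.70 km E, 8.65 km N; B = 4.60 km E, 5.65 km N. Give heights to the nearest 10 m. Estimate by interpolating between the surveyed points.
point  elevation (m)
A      820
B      970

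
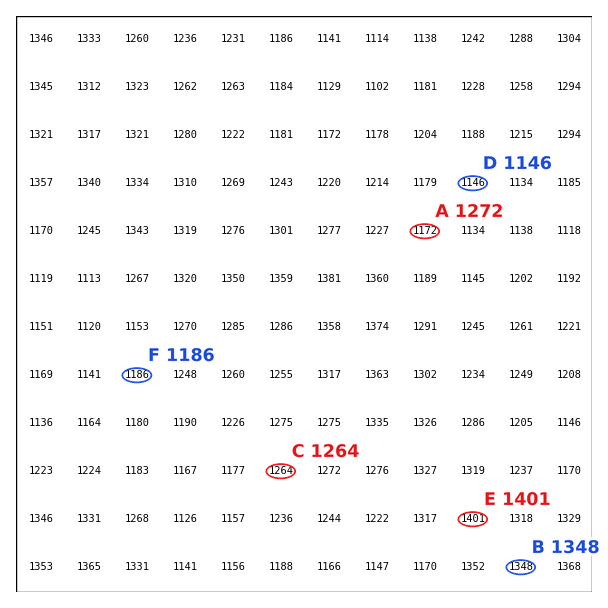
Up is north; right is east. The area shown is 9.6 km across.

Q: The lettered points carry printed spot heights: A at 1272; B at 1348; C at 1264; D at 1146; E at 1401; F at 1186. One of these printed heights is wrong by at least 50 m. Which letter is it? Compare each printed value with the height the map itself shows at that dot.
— A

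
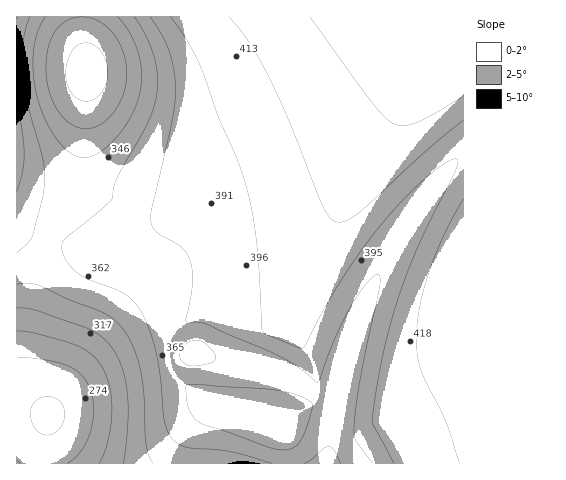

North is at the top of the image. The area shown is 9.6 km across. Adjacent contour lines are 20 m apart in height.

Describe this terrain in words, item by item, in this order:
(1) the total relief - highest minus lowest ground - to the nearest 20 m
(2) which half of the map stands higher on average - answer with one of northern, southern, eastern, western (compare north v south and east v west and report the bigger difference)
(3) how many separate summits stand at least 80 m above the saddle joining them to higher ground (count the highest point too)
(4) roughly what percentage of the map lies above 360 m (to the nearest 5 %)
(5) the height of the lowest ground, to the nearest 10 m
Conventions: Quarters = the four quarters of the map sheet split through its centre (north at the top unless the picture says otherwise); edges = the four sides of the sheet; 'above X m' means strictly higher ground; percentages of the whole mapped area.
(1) From the lowest to the highest ground is roughly 200 m.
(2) Taken as a whole, the eastern half is higher than the western.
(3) Counting only tops that stand 80 m proud, the map has 1 summit.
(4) Ground above 360 m makes up about 75 % of the sheet.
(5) The lowest point is down at roughly 260 m.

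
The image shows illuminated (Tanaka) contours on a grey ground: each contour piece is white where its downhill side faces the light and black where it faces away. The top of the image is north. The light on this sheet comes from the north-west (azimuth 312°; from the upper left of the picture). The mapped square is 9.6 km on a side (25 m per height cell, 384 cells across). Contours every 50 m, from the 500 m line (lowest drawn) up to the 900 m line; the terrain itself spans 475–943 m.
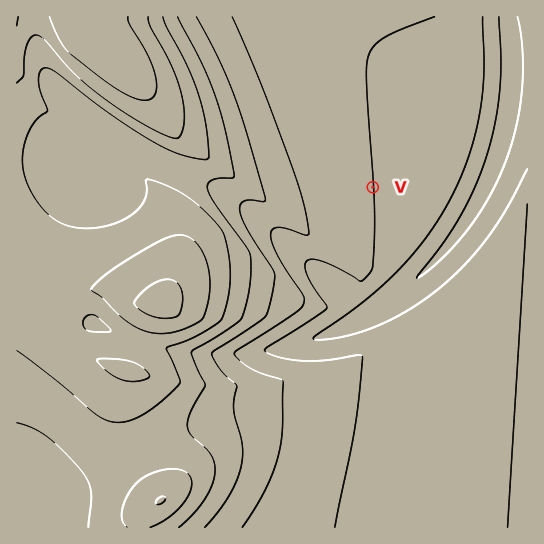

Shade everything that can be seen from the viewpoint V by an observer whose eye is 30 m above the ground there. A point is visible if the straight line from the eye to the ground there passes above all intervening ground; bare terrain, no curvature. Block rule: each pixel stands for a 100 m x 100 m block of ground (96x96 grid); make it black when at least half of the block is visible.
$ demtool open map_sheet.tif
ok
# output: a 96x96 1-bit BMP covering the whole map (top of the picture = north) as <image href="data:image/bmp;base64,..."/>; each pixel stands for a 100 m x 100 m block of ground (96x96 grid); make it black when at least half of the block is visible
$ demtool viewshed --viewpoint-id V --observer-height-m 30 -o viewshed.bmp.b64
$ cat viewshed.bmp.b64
<image width="96" height="96" href="data:image/bmp;base64,Qk2+BAAAAAAAAD4AAAAoAAAAYAAAAGAAAAABAAEAAAAAAIAEAAATCwAAEwsAAAIAAAAAAAAA////AAAAAAAAAAAAAAAB//////8AAAAAAAAB//////8AAAAAAAAA//////8AAAAAAAAA//////8AAAAAAAAA//////8AAAAYAAAA//////8AAAB/AAAAf/////8AAAD/4AAAf/////8AAAD//AAAf/////8AAAH//4AAf/////8AAAH//+AAf/////8AAAD///wAf/////8AAAB///8A//////8AAAA////x//////8AAAAf//////////8AAAAP//////////8AAAAH//////////8AAAAD//////////8AAAAB//////////8AAAAA//////////8AAAAAf/////////8AAAAAP/////////8AAAAAH/////////8AAAAAD/////////8AAAAAB/////////8AAAAAA/////////8AAAAAf/////////8AAAAAf/////////8AAAAAAAD///////8AAAAAAAA///////8AAAAAAAAP//////8AAAAAAAAB//////8AAAAAAAAAD/////8AAAAAAAAAAf////8AAAAAAAAAAH////8AAAAAAAAAAB////8AAAAAAAAAAA////8AAAAAAAAAAAP///8AAAAAAAAAAAH///8AAAAAP/gAAAB///8AAAAA///AAAA///8AAAAA///4gAAf//8AAAAA////gAAP//8AAAAA////AAAH//8AAAAA///+AAAD//8AAAAA///8AAAB//8AAAAA///4AAAA//8AAAAA///wAMAAf/8AAAAA///gAeAAP/8AAAAA///AA/AAH/8AAAAAf/+AD/wAD/8AAAAAf/8AH/4AB/8AAAAAf/4AP/8AB/8AAAAAP/wA//+AA/8AAAAAP/gB///AAf8AAAAAP/AD///gAf8AAAAAP+AH///wAP8AAAAAP8Af///4AH8AAAAAP4A////4AH8AAAAAfwB////8AD8AAAAA/gD////+AD8AAAAB/AP////+AB8AAAAH+Af/////AB8AAAAP4A//////AA8AAAAeAD//////gA8AAAAAAH//////wAcAAAAAAf//////wAcAAAAAA///////wAcAAAAAB///////4AMAAAAAH///////4AMAAAAAP///////8AMAAAAAf///////8AEAAAAB////////8AEAAAAB////////+AEAAAAD////////+AAAAAAH////////+AAAAAAH////////+AAAAAAP/////////AAAAAAP/////////AAAAAAf/////////AAAAAAf/////////AAAAAA//////////AAAAAB//////////AAAAAB//////////AAAAAD//////////AAAAAD//////////gAAAAD//////////gAAAAH//////////gAAAAH//////////gAAAAP//////////AAAAAP//////////AAAAAP//////////AAAAAf//////////AAAAAf//////////AAAAA///////////AAAAB///////////AA="/>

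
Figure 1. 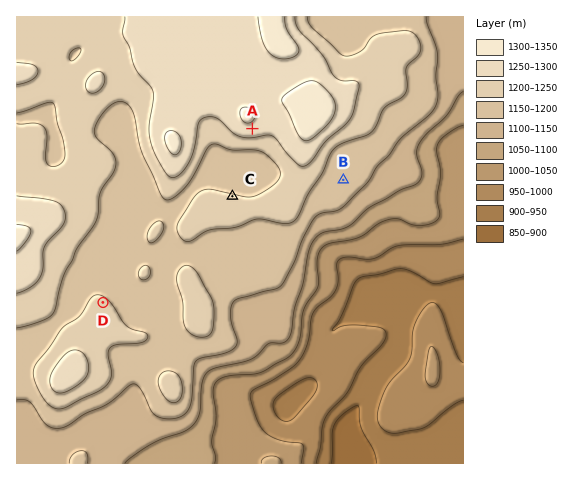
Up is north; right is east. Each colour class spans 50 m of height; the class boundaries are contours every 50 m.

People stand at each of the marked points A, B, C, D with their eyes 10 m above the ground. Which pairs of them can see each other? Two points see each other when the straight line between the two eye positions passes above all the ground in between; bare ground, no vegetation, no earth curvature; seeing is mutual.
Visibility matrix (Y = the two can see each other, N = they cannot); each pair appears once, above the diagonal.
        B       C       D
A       N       Y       Y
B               N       N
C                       N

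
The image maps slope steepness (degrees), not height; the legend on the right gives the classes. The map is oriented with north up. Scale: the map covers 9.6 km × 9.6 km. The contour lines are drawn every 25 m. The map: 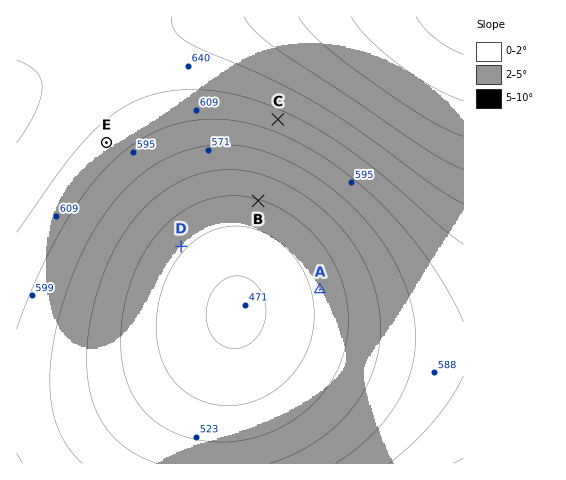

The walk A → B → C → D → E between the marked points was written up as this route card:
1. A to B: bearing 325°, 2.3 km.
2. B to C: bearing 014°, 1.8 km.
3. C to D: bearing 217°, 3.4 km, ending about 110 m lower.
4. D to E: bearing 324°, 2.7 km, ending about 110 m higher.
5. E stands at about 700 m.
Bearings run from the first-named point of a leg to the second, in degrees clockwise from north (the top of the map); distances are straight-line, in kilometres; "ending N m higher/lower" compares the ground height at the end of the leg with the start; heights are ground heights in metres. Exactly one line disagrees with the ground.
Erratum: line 5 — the height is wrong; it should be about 610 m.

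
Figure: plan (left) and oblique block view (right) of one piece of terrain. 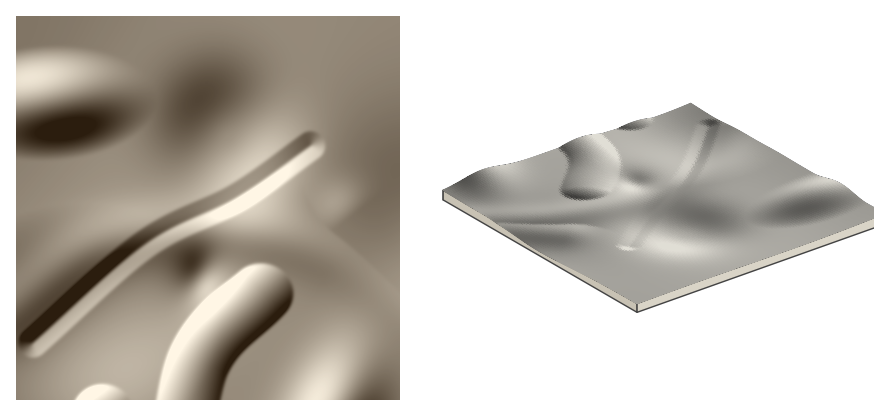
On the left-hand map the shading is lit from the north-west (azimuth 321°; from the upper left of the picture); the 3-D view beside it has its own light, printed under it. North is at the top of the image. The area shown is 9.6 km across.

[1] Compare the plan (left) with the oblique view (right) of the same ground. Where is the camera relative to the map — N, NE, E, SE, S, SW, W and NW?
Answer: NE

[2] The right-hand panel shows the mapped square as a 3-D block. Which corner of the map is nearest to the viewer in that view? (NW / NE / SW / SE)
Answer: NE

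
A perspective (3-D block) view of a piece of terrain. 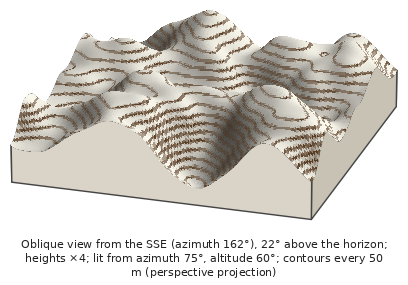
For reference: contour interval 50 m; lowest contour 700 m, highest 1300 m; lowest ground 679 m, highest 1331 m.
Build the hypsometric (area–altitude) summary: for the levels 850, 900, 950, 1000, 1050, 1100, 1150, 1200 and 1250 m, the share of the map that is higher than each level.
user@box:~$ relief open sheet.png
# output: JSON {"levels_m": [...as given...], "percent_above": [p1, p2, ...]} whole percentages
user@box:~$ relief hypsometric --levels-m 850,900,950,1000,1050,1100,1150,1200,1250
{"levels_m": [850, 900, 950, 1000, 1050, 1100, 1150, 1200, 1250], "percent_above": [95, 89, 79, 69, 58, 44, 28, 13, 4]}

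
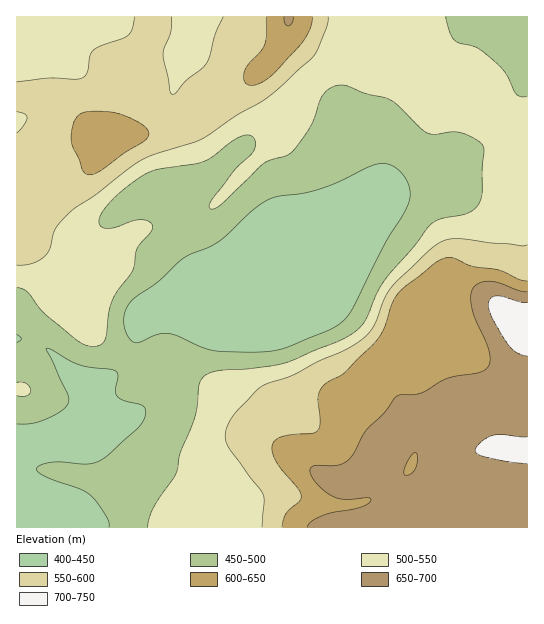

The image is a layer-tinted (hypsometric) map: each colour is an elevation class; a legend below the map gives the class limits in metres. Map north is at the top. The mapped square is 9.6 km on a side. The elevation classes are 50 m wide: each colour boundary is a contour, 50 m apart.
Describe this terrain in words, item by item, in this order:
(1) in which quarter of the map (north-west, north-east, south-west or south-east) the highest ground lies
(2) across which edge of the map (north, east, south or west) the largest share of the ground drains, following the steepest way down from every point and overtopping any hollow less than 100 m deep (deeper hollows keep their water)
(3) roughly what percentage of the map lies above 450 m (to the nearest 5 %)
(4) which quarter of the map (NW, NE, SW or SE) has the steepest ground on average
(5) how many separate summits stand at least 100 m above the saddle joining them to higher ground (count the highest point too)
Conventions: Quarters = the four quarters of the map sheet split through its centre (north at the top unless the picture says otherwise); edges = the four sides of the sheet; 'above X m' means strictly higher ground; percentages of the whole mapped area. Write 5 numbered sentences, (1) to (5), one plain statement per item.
(1) The highest point lies in the south-east quarter of the map.
(2) The largest share of the runoff leaves by the western edge.
(3) About 85 % of the map lies above 450 m.
(4) The steepest ground, on average, is in the south-east quarter.
(5) 2 summits rise at least 100 m above their surroundings.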